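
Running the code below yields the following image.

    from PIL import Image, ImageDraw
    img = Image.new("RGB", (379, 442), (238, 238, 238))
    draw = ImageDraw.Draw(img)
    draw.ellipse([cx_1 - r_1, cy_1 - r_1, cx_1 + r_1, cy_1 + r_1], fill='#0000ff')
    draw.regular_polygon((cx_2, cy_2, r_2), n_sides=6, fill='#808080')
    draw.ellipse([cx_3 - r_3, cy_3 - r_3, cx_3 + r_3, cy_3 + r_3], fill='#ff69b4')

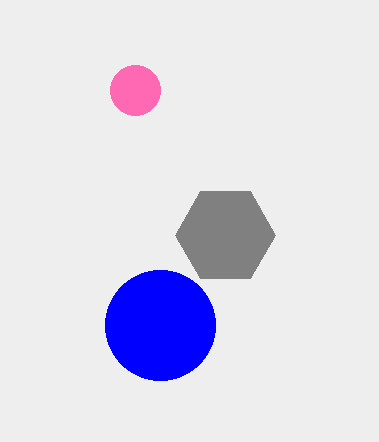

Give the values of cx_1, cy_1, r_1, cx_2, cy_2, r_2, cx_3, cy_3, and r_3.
cx_1 = 160; cy_1 = 325; r_1 = 55; cx_2 = 225; cy_2 = 235; r_2 = 50; cx_3 = 135; cy_3 = 90; r_3 = 25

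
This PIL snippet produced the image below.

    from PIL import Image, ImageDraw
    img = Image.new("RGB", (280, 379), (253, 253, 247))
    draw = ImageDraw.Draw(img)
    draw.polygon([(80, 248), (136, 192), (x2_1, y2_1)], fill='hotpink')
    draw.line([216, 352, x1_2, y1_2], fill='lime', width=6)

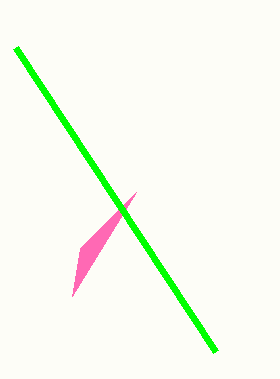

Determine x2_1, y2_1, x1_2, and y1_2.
x2_1 = 72, y2_1 = 296, x1_2 = 16, y1_2 = 48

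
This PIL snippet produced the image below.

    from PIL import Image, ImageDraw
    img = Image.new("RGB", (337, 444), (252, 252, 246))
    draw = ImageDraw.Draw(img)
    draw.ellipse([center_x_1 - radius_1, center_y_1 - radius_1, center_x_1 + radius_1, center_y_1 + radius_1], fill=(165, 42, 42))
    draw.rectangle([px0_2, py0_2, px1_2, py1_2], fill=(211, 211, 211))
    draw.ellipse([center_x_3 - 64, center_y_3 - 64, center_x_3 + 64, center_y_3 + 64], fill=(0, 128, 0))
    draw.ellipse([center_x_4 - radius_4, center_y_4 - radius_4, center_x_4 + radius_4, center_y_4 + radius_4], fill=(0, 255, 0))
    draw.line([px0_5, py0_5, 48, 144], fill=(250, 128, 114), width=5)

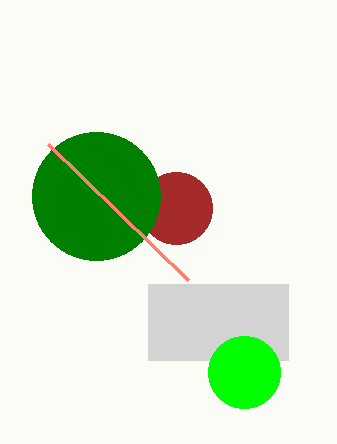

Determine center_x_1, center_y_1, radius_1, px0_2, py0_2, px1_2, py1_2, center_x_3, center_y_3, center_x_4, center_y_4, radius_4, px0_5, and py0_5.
center_x_1 = 176, center_y_1 = 208, radius_1 = 36, px0_2 = 148, py0_2 = 284, px1_2 = 288, py1_2 = 360, center_x_3 = 96, center_y_3 = 196, center_x_4 = 244, center_y_4 = 372, radius_4 = 36, px0_5 = 188, py0_5 = 280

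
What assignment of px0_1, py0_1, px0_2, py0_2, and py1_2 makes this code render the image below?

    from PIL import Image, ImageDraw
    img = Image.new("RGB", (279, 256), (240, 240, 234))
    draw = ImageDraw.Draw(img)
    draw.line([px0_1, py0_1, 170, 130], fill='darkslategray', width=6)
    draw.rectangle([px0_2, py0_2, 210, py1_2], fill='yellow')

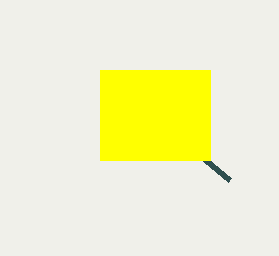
px0_1 = 230, py0_1 = 180, px0_2 = 100, py0_2 = 70, py1_2 = 160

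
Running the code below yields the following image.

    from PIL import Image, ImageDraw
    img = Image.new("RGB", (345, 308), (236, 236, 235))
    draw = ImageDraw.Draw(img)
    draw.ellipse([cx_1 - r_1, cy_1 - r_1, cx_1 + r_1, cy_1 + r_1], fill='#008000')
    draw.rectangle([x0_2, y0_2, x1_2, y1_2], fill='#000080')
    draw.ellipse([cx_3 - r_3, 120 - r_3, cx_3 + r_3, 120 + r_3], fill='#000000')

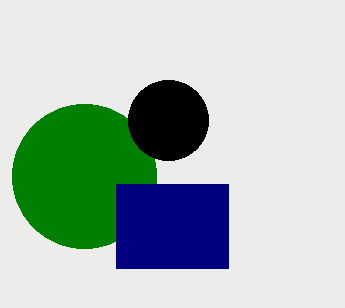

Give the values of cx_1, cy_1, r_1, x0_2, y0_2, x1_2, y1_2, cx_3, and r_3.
cx_1 = 84
cy_1 = 176
r_1 = 72
x0_2 = 116
y0_2 = 184
x1_2 = 228
y1_2 = 268
cx_3 = 168
r_3 = 40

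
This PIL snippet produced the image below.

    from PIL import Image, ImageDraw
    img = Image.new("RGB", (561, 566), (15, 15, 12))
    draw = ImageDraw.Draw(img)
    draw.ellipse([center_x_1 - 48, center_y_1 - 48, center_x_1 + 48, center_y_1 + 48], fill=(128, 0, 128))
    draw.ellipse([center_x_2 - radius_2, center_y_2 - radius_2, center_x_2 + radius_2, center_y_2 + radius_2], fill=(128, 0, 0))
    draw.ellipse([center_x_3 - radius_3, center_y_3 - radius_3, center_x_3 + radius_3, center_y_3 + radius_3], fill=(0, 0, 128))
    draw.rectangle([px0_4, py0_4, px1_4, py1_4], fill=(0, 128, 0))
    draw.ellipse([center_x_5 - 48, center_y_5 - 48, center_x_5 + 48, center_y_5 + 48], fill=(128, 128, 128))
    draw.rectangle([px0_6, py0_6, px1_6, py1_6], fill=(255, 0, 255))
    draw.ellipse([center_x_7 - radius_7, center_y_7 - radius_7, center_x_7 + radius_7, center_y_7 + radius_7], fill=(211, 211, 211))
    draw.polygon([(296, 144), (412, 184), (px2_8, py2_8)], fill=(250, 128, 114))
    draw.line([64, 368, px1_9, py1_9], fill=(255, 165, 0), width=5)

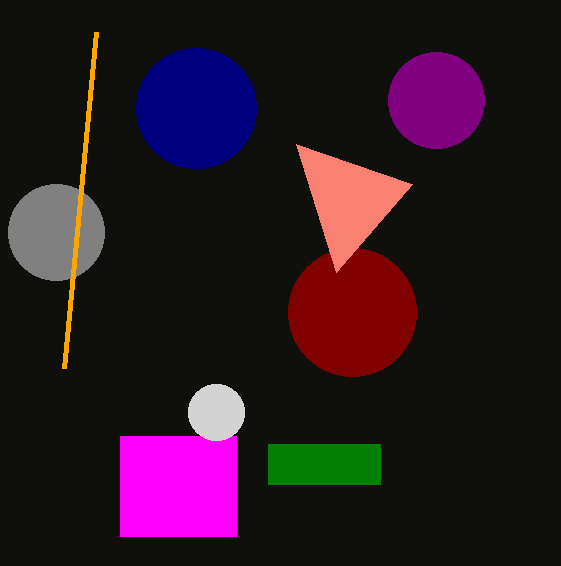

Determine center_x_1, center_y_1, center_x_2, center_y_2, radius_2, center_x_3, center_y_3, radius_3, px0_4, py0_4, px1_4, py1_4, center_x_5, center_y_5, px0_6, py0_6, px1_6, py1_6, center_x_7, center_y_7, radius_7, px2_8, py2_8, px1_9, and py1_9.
center_x_1 = 436; center_y_1 = 100; center_x_2 = 352; center_y_2 = 312; radius_2 = 64; center_x_3 = 196; center_y_3 = 108; radius_3 = 60; px0_4 = 268; py0_4 = 444; px1_4 = 380; py1_4 = 484; center_x_5 = 56; center_y_5 = 232; px0_6 = 120; py0_6 = 436; px1_6 = 236; py1_6 = 536; center_x_7 = 216; center_y_7 = 412; radius_7 = 28; px2_8 = 336; py2_8 = 272; px1_9 = 96; py1_9 = 32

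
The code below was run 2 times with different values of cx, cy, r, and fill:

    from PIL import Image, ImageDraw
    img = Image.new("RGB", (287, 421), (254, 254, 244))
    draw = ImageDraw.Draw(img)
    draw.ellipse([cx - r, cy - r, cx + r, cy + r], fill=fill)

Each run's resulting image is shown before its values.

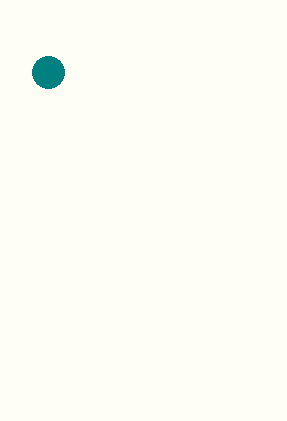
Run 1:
cx = 48, cy = 72, r = 16, fill = 'teal'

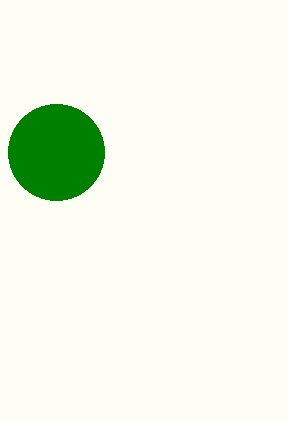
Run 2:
cx = 56, cy = 152, r = 48, fill = 'green'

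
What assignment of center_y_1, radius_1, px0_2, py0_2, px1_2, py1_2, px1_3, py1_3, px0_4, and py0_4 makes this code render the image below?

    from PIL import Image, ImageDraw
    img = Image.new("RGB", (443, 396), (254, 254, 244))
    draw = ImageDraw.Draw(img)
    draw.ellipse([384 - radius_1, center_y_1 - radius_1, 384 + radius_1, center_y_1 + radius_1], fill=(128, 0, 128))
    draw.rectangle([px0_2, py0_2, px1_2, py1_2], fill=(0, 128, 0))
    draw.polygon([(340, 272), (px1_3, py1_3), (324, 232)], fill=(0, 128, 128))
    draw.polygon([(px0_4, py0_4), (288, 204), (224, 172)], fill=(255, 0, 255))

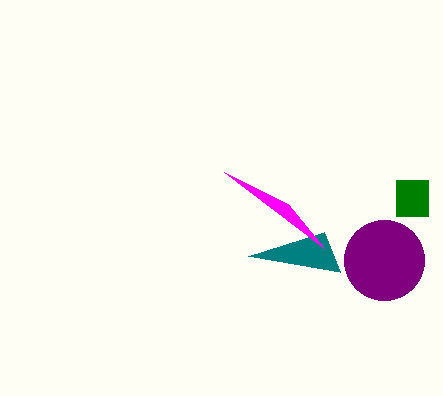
center_y_1 = 260, radius_1 = 40, px0_2 = 396, py0_2 = 180, px1_2 = 428, py1_2 = 216, px1_3 = 248, py1_3 = 256, px0_4 = 324, py0_4 = 248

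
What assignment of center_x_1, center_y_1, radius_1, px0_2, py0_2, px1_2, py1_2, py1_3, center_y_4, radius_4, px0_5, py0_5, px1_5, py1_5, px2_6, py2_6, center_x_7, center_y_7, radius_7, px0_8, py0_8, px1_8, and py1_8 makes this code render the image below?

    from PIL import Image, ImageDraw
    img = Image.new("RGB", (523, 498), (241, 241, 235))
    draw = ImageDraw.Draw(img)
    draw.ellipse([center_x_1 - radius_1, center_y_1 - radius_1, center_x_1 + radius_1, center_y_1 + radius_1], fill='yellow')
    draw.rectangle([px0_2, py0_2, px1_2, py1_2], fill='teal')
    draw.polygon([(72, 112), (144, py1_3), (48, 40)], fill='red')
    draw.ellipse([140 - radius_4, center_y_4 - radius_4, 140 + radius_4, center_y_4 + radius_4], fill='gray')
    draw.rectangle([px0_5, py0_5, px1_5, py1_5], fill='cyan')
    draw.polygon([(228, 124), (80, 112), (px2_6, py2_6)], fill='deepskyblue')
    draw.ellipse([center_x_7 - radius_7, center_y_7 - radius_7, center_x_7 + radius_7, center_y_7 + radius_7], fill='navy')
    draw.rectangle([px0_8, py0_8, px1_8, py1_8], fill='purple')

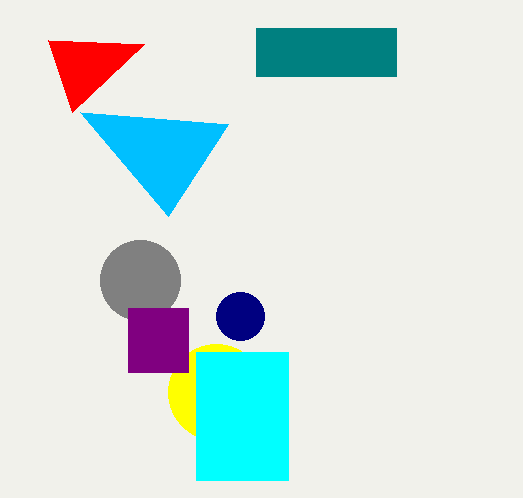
center_x_1 = 216; center_y_1 = 392; radius_1 = 48; px0_2 = 256; py0_2 = 28; px1_2 = 396; py1_2 = 76; py1_3 = 44; center_y_4 = 280; radius_4 = 40; px0_5 = 196; py0_5 = 352; px1_5 = 288; py1_5 = 480; px2_6 = 168; py2_6 = 216; center_x_7 = 240; center_y_7 = 316; radius_7 = 24; px0_8 = 128; py0_8 = 308; px1_8 = 188; py1_8 = 372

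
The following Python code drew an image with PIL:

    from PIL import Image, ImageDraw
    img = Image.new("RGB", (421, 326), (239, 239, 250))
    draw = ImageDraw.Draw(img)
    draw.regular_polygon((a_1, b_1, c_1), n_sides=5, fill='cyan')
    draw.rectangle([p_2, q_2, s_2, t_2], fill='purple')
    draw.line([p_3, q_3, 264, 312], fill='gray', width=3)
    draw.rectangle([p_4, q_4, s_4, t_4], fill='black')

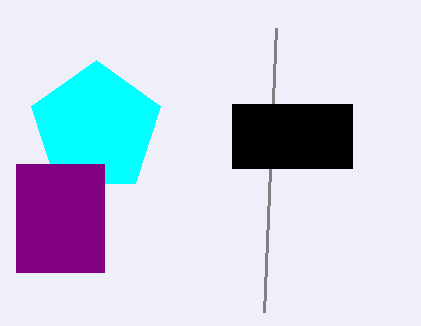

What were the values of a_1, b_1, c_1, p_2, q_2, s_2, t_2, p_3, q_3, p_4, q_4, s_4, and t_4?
a_1 = 96, b_1 = 128, c_1 = 68, p_2 = 16, q_2 = 164, s_2 = 104, t_2 = 272, p_3 = 276, q_3 = 28, p_4 = 232, q_4 = 104, s_4 = 352, t_4 = 168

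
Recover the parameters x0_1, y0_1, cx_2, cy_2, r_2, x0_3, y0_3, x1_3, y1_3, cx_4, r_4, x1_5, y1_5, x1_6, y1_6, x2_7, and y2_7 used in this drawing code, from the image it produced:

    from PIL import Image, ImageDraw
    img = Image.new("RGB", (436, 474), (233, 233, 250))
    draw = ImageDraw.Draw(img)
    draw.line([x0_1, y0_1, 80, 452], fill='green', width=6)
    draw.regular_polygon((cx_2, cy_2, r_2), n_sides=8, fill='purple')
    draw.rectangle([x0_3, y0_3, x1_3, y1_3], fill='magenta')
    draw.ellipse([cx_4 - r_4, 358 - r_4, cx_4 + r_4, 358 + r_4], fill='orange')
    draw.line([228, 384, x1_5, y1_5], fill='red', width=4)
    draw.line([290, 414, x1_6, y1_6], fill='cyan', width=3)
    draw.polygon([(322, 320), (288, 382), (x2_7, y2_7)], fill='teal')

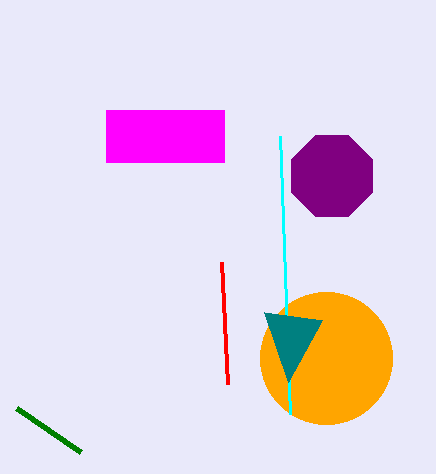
x0_1 = 16, y0_1 = 408, cx_2 = 332, cy_2 = 176, r_2 = 44, x0_3 = 106, y0_3 = 110, x1_3 = 224, y1_3 = 162, cx_4 = 326, r_4 = 66, x1_5 = 222, y1_5 = 262, x1_6 = 280, y1_6 = 136, x2_7 = 264, y2_7 = 312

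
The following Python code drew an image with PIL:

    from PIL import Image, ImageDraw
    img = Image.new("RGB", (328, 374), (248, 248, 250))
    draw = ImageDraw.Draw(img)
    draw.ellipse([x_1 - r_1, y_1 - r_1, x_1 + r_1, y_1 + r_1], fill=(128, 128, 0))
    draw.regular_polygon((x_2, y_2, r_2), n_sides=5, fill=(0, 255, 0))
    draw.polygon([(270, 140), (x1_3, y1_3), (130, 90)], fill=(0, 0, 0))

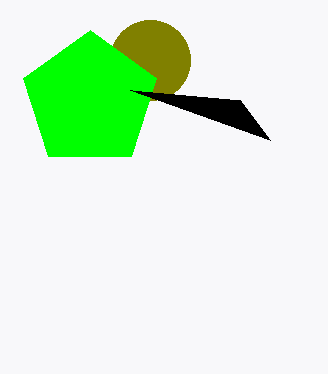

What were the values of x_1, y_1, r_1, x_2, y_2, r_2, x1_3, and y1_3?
x_1 = 150
y_1 = 60
r_1 = 40
x_2 = 90
y_2 = 100
r_2 = 70
x1_3 = 240
y1_3 = 100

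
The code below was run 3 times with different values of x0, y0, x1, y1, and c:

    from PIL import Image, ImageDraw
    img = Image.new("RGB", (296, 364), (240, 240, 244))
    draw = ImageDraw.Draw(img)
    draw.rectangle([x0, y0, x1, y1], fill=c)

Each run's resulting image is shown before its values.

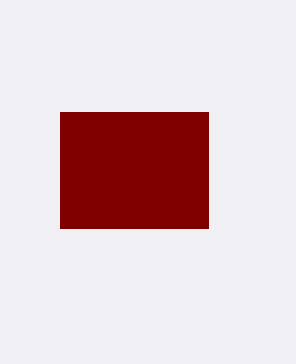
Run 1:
x0 = 60
y0 = 112
x1 = 208
y1 = 228
c = 'maroon'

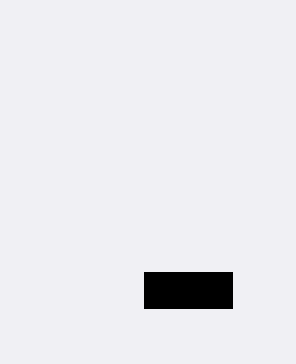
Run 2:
x0 = 144, y0 = 272, x1 = 232, y1 = 308, c = 'black'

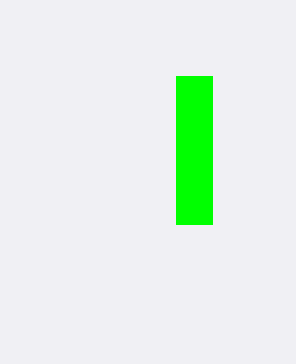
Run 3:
x0 = 176; y0 = 76; x1 = 212; y1 = 224; c = 'lime'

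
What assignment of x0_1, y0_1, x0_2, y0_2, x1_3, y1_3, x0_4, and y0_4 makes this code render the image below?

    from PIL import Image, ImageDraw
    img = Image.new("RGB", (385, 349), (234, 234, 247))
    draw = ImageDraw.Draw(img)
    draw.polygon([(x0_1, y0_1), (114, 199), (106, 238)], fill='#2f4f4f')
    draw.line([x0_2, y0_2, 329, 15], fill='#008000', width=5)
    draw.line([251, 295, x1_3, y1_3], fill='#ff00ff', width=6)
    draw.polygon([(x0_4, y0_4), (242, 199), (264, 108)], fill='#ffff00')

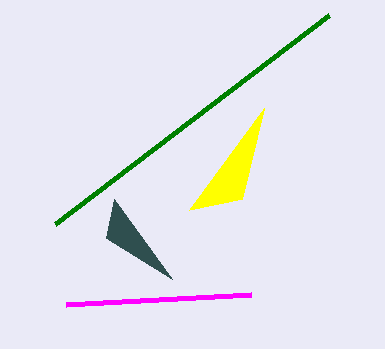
x0_1 = 172; y0_1 = 279; x0_2 = 55; y0_2 = 224; x1_3 = 66; y1_3 = 305; x0_4 = 189; y0_4 = 210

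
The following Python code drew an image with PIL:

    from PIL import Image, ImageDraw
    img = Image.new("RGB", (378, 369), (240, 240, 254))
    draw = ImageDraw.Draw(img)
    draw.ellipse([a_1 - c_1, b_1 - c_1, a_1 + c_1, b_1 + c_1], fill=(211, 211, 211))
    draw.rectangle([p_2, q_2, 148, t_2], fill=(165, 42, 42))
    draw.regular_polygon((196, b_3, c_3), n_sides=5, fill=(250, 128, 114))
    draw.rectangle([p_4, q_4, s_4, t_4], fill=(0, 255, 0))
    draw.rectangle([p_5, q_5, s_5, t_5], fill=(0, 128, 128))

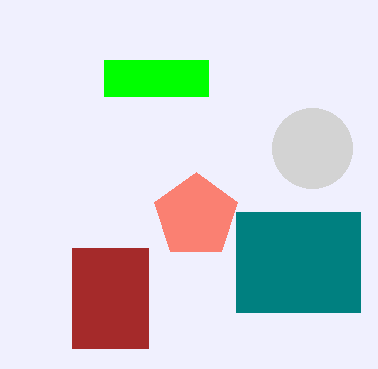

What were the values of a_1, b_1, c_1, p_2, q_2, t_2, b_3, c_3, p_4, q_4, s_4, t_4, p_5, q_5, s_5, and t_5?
a_1 = 312
b_1 = 148
c_1 = 40
p_2 = 72
q_2 = 248
t_2 = 348
b_3 = 216
c_3 = 44
p_4 = 104
q_4 = 60
s_4 = 208
t_4 = 96
p_5 = 236
q_5 = 212
s_5 = 360
t_5 = 312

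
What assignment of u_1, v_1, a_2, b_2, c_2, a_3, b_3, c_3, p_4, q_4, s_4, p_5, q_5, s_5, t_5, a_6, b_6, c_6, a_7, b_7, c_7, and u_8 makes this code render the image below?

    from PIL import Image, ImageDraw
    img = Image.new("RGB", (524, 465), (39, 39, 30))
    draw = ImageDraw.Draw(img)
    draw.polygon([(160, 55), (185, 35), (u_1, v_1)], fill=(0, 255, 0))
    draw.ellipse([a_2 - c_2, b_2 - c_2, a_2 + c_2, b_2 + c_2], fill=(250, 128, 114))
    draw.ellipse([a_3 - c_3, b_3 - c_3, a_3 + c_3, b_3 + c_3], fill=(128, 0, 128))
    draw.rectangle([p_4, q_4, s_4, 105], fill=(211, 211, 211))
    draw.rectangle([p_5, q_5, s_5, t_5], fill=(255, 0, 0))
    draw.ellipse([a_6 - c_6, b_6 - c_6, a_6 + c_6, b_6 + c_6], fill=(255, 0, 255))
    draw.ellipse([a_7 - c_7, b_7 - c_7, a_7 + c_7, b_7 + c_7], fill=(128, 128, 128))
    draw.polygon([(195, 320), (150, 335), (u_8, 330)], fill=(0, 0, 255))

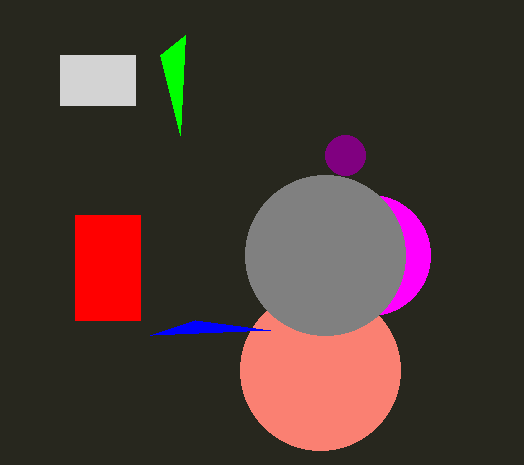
u_1 = 180, v_1 = 135, a_2 = 320, b_2 = 370, c_2 = 80, a_3 = 345, b_3 = 155, c_3 = 20, p_4 = 60, q_4 = 55, s_4 = 135, p_5 = 75, q_5 = 215, s_5 = 140, t_5 = 320, a_6 = 370, b_6 = 255, c_6 = 60, a_7 = 325, b_7 = 255, c_7 = 80, u_8 = 270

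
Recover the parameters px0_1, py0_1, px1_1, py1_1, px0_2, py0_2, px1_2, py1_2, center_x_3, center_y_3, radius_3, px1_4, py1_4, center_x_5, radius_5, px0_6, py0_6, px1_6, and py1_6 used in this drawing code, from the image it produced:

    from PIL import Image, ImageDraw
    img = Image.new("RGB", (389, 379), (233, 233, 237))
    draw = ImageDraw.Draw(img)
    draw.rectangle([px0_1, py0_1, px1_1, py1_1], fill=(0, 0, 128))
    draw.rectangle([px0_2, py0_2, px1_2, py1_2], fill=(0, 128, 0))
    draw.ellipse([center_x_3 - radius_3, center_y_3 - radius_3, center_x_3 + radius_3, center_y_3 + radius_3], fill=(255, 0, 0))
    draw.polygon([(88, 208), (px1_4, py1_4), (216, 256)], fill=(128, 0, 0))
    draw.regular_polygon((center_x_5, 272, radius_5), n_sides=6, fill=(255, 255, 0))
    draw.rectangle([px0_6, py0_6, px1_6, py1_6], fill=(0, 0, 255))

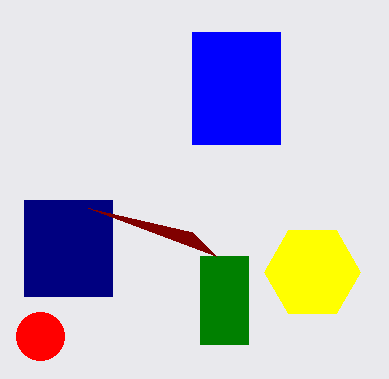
px0_1 = 24, py0_1 = 200, px1_1 = 112, py1_1 = 296, px0_2 = 200, py0_2 = 256, px1_2 = 248, py1_2 = 344, center_x_3 = 40, center_y_3 = 336, radius_3 = 24, px1_4 = 192, py1_4 = 232, center_x_5 = 312, radius_5 = 48, px0_6 = 192, py0_6 = 32, px1_6 = 280, py1_6 = 144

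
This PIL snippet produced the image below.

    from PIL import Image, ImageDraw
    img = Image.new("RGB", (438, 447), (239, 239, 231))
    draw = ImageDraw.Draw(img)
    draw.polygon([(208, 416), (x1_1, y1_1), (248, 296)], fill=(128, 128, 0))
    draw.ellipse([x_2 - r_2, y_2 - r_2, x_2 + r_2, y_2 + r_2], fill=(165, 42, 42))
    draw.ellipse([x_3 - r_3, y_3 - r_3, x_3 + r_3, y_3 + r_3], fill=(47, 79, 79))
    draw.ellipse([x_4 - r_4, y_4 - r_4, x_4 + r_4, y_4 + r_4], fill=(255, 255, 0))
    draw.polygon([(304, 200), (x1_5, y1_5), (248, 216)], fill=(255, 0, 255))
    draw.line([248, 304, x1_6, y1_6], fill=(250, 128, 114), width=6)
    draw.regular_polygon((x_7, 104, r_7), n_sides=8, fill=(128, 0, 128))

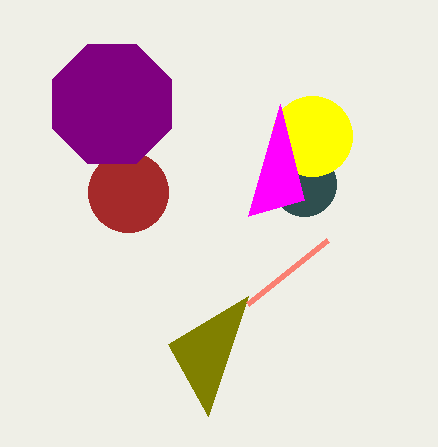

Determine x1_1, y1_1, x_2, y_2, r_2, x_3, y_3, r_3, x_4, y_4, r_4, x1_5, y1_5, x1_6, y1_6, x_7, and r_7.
x1_1 = 168, y1_1 = 344, x_2 = 128, y_2 = 192, r_2 = 40, x_3 = 304, y_3 = 184, r_3 = 32, x_4 = 312, y_4 = 136, r_4 = 40, x1_5 = 280, y1_5 = 104, x1_6 = 328, y1_6 = 240, x_7 = 112, r_7 = 64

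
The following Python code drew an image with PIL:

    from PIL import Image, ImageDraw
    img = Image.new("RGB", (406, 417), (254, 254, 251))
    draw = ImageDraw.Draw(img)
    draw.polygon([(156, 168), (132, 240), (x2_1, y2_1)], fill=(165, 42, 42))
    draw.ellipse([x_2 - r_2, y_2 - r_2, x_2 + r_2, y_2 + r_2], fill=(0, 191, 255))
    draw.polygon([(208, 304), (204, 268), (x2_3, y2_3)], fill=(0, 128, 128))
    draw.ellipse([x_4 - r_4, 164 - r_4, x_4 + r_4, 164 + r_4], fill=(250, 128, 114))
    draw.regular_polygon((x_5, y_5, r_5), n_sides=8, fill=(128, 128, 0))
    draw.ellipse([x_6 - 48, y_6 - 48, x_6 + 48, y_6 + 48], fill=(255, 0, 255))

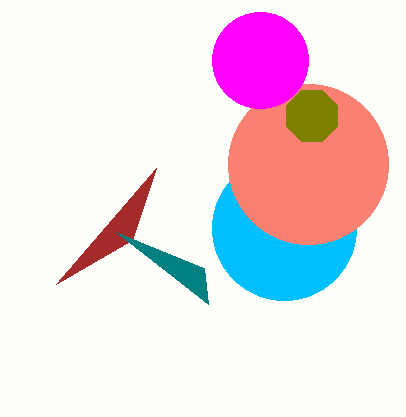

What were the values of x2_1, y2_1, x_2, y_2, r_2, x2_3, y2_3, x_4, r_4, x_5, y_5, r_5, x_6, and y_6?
x2_1 = 56
y2_1 = 284
x_2 = 284
y_2 = 228
r_2 = 72
x2_3 = 116
y2_3 = 232
x_4 = 308
r_4 = 80
x_5 = 312
y_5 = 116
r_5 = 28
x_6 = 260
y_6 = 60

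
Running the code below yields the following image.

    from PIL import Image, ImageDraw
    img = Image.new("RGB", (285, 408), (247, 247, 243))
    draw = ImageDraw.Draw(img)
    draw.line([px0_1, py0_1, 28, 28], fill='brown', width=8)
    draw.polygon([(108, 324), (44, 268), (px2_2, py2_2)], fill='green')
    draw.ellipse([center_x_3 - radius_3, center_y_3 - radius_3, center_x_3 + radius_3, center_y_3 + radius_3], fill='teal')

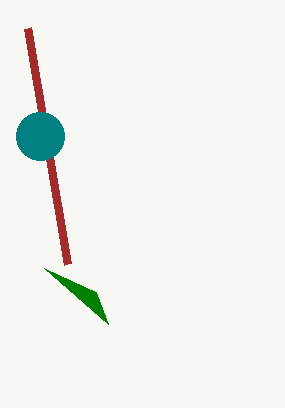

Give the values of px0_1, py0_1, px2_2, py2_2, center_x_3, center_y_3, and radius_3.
px0_1 = 68
py0_1 = 264
px2_2 = 96
py2_2 = 292
center_x_3 = 40
center_y_3 = 136
radius_3 = 24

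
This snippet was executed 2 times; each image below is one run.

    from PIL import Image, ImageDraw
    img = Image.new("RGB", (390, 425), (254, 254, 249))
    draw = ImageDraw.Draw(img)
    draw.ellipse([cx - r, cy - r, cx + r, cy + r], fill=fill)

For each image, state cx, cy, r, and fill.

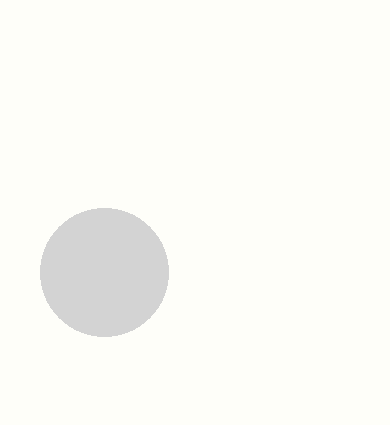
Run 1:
cx = 104, cy = 272, r = 64, fill = 'lightgray'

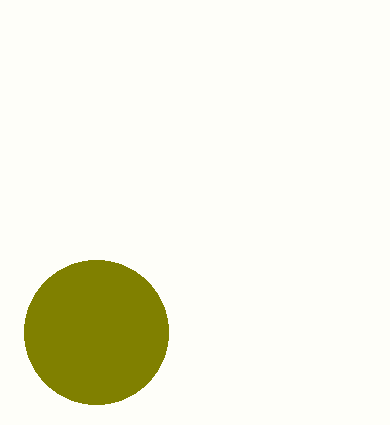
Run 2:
cx = 96
cy = 332
r = 72
fill = 'olive'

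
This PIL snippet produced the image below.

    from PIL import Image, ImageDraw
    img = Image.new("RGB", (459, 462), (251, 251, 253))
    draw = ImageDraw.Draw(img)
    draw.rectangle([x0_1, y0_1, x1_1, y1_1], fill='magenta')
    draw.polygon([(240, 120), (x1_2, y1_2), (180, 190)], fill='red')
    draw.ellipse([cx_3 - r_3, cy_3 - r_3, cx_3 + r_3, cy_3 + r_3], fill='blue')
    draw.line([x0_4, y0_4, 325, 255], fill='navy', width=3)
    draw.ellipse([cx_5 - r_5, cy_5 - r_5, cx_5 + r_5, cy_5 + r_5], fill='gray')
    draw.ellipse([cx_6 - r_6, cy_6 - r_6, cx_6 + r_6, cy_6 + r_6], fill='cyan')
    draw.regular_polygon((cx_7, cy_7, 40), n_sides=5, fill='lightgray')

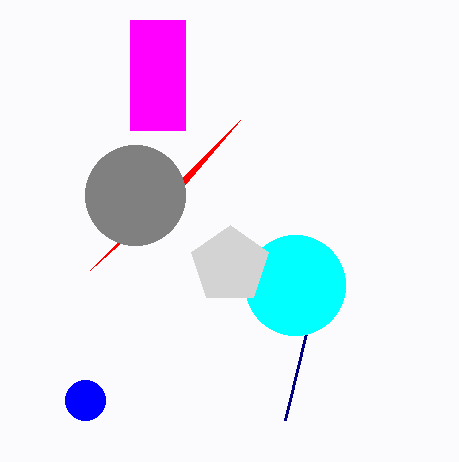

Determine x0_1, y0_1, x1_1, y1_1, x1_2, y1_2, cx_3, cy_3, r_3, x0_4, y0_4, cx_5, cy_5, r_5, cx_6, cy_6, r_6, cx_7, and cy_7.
x0_1 = 130, y0_1 = 20, x1_1 = 185, y1_1 = 130, x1_2 = 90, y1_2 = 270, cx_3 = 85, cy_3 = 400, r_3 = 20, x0_4 = 285, y0_4 = 420, cx_5 = 135, cy_5 = 195, r_5 = 50, cx_6 = 295, cy_6 = 285, r_6 = 50, cx_7 = 230, cy_7 = 265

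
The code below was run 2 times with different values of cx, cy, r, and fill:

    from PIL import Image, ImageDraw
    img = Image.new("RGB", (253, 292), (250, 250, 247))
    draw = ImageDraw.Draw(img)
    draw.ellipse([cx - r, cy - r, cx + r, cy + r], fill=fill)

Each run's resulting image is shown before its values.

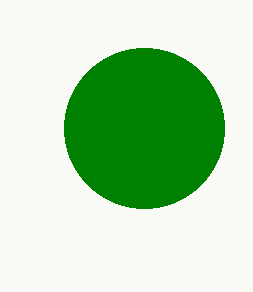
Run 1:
cx = 144; cy = 128; r = 80; fill = 'green'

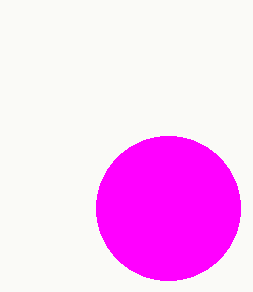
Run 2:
cx = 168, cy = 208, r = 72, fill = 'magenta'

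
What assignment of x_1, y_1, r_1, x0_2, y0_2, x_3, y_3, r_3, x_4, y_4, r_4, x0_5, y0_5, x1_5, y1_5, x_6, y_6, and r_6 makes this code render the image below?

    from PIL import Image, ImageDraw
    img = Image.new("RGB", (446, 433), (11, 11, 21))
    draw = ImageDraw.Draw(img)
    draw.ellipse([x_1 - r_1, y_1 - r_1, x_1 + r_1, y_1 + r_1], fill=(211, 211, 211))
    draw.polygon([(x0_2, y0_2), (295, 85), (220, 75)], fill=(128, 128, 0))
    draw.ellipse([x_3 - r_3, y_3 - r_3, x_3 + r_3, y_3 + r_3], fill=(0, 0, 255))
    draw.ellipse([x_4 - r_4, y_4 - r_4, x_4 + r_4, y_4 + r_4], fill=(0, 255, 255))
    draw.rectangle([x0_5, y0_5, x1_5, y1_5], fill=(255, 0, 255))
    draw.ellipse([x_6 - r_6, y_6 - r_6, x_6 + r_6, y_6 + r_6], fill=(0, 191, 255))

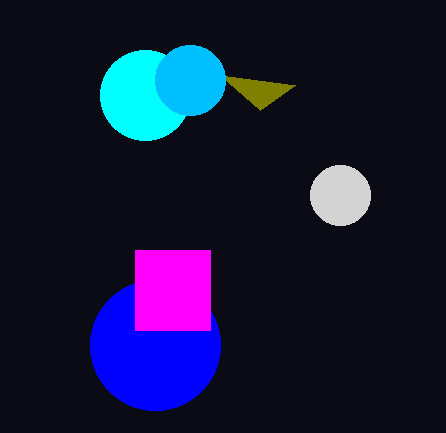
x_1 = 340, y_1 = 195, r_1 = 30, x0_2 = 260, y0_2 = 110, x_3 = 155, y_3 = 345, r_3 = 65, x_4 = 145, y_4 = 95, r_4 = 45, x0_5 = 135, y0_5 = 250, x1_5 = 210, y1_5 = 330, x_6 = 190, y_6 = 80, r_6 = 35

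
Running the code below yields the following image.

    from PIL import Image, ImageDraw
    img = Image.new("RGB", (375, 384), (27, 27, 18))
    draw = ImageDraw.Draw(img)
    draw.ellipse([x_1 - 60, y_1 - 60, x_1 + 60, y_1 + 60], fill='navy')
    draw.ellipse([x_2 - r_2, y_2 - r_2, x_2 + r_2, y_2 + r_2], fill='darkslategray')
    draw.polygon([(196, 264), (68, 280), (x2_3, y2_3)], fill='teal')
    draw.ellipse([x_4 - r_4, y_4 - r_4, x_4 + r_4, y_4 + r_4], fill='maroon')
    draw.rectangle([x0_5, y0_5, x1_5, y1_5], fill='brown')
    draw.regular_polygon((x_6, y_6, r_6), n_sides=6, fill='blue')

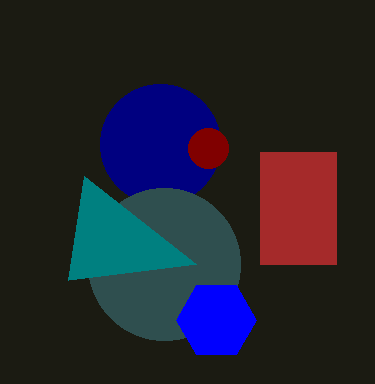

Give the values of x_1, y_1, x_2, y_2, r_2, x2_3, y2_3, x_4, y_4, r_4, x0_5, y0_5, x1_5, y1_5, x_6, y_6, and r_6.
x_1 = 160, y_1 = 144, x_2 = 164, y_2 = 264, r_2 = 76, x2_3 = 84, y2_3 = 176, x_4 = 208, y_4 = 148, r_4 = 20, x0_5 = 260, y0_5 = 152, x1_5 = 336, y1_5 = 264, x_6 = 216, y_6 = 320, r_6 = 40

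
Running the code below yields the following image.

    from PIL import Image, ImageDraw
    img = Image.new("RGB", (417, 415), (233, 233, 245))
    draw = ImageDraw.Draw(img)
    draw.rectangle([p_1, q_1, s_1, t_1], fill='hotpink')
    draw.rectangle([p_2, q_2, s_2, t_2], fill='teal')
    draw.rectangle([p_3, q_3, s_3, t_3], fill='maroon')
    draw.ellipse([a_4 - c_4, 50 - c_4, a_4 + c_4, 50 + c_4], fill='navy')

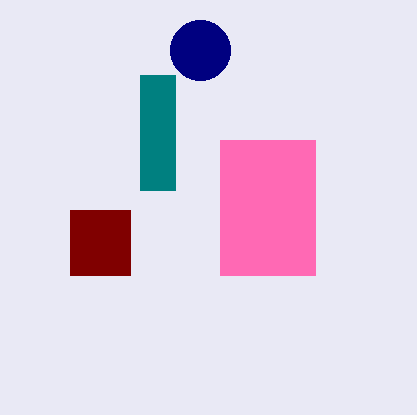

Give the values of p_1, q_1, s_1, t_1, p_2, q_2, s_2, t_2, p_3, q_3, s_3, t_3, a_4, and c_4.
p_1 = 220
q_1 = 140
s_1 = 315
t_1 = 275
p_2 = 140
q_2 = 75
s_2 = 175
t_2 = 190
p_3 = 70
q_3 = 210
s_3 = 130
t_3 = 275
a_4 = 200
c_4 = 30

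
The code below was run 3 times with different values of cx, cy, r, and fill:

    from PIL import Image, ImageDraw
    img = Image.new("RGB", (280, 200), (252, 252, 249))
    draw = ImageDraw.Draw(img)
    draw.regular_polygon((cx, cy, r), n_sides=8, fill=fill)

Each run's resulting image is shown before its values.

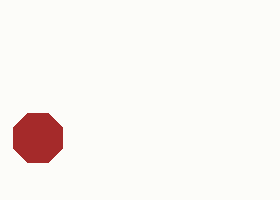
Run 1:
cx = 38, cy = 138, r = 27, fill = 'brown'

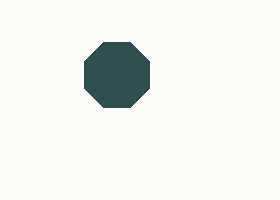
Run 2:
cx = 117, cy = 75, r = 35, fill = 'darkslategray'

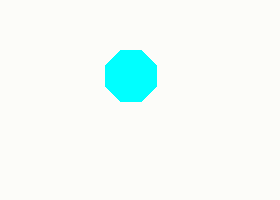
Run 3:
cx = 131
cy = 76
r = 28
fill = 'cyan'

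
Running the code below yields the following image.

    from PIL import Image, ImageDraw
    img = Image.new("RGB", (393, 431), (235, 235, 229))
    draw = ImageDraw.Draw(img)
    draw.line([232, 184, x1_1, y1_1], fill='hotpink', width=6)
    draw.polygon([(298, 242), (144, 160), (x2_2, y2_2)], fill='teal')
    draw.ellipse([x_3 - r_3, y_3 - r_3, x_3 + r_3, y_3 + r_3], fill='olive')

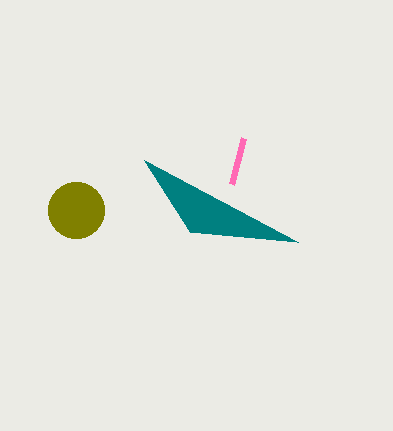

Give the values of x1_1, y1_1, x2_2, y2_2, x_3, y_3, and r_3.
x1_1 = 244; y1_1 = 138; x2_2 = 190; y2_2 = 232; x_3 = 76; y_3 = 210; r_3 = 28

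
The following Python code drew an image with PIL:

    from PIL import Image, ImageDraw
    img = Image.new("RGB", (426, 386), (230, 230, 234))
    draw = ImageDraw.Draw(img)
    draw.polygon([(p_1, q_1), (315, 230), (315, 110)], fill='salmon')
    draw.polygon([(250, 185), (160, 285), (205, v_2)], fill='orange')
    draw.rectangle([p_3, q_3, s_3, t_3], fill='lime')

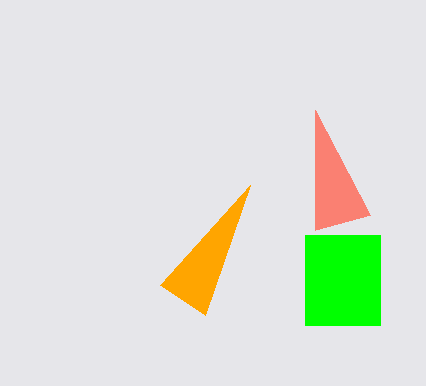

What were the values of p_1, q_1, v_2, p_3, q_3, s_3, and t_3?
p_1 = 370
q_1 = 215
v_2 = 315
p_3 = 305
q_3 = 235
s_3 = 380
t_3 = 325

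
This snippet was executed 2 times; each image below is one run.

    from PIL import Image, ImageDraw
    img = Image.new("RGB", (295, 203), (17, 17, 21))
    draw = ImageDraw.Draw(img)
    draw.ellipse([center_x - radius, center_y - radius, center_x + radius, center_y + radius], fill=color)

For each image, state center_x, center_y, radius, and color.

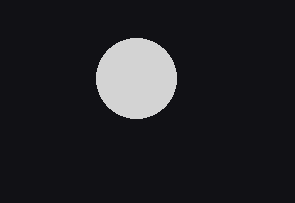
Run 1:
center_x = 136; center_y = 78; radius = 40; color = 'lightgray'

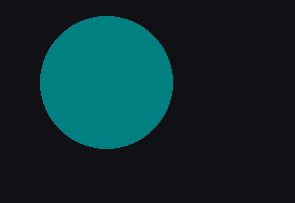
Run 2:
center_x = 106, center_y = 82, radius = 66, color = 'teal'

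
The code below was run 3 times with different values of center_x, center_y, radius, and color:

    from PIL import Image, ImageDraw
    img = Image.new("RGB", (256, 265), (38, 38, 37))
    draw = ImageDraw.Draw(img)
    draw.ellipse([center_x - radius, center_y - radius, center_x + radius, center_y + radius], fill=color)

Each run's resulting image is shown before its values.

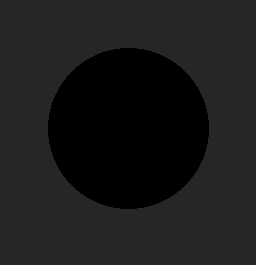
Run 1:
center_x = 128
center_y = 128
radius = 80
color = 'black'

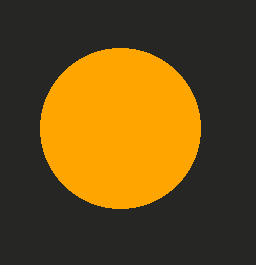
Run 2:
center_x = 120
center_y = 128
radius = 80
color = 'orange'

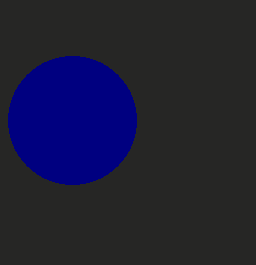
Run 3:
center_x = 72, center_y = 120, radius = 64, color = 'navy'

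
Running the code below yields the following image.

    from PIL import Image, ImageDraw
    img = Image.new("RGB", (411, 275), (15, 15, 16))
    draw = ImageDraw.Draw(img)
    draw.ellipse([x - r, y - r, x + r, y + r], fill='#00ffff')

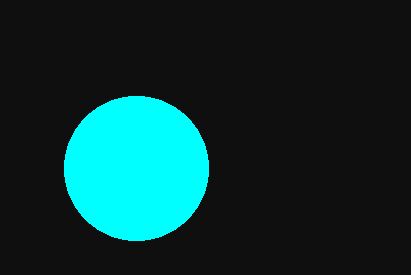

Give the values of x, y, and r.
x = 136
y = 168
r = 72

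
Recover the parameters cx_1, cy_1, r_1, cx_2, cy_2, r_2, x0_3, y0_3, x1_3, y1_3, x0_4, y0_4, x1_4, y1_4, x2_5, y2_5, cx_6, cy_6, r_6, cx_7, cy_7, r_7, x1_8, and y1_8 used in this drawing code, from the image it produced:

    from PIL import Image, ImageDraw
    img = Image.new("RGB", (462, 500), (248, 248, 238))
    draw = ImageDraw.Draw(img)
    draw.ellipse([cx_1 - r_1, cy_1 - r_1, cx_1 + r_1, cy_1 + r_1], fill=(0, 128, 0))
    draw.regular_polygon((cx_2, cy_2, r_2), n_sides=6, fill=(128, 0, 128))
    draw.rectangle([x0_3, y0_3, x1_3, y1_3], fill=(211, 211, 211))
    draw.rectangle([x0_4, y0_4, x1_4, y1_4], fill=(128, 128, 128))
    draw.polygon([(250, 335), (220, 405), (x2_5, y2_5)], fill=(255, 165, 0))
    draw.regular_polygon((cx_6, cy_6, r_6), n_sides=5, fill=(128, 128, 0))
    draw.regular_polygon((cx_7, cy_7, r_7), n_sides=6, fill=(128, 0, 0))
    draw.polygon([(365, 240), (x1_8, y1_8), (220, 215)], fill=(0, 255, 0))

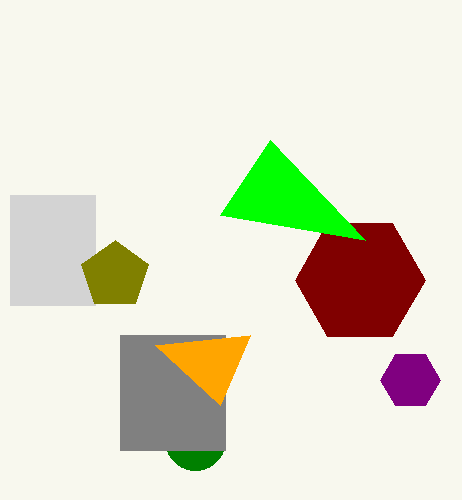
cx_1 = 195, cy_1 = 440, r_1 = 30, cx_2 = 410, cy_2 = 380, r_2 = 30, x0_3 = 10, y0_3 = 195, x1_3 = 95, y1_3 = 305, x0_4 = 120, y0_4 = 335, x1_4 = 225, y1_4 = 450, x2_5 = 155, y2_5 = 345, cx_6 = 115, cy_6 = 275, r_6 = 35, cx_7 = 360, cy_7 = 280, r_7 = 65, x1_8 = 270, y1_8 = 140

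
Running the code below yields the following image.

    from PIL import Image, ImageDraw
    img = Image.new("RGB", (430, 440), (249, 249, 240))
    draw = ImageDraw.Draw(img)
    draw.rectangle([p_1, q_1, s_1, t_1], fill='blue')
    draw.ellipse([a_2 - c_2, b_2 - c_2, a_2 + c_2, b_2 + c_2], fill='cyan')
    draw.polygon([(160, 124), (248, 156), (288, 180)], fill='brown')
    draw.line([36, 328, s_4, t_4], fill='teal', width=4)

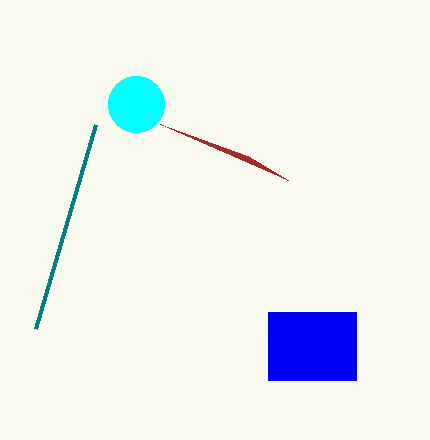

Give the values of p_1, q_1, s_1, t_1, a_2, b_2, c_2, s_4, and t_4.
p_1 = 268, q_1 = 312, s_1 = 356, t_1 = 380, a_2 = 136, b_2 = 104, c_2 = 28, s_4 = 96, t_4 = 124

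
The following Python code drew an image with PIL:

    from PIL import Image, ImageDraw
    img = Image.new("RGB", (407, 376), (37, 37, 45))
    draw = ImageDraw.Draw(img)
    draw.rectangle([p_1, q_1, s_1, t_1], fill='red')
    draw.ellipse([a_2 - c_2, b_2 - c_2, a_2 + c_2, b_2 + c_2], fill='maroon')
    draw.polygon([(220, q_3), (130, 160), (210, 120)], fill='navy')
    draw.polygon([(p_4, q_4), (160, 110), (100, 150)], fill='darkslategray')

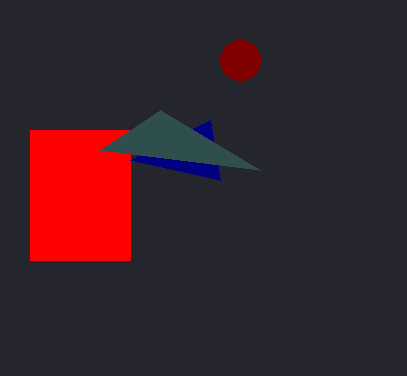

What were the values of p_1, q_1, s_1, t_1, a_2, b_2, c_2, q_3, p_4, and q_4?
p_1 = 30
q_1 = 130
s_1 = 130
t_1 = 260
a_2 = 240
b_2 = 60
c_2 = 20
q_3 = 180
p_4 = 260
q_4 = 170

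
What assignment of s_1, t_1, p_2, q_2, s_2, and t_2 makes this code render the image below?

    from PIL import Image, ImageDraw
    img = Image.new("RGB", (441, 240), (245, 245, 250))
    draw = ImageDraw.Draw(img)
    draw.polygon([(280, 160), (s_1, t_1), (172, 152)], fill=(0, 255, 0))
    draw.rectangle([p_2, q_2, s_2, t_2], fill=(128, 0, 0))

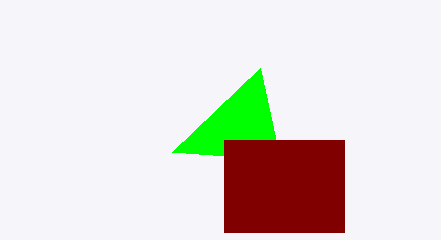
s_1 = 260
t_1 = 68
p_2 = 224
q_2 = 140
s_2 = 344
t_2 = 232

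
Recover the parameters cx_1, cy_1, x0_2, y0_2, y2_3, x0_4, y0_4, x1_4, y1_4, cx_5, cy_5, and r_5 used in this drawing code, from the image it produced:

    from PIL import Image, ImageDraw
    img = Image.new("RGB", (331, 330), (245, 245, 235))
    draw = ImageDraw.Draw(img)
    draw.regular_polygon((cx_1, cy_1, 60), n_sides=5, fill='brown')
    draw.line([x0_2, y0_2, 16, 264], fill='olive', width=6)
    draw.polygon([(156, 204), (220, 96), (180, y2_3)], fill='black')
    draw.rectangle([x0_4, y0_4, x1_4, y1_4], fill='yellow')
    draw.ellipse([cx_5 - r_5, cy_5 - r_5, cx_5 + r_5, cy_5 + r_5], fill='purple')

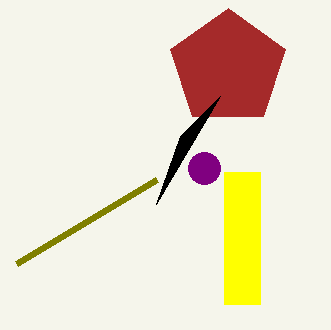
cx_1 = 228, cy_1 = 68, x0_2 = 156, y0_2 = 180, y2_3 = 136, x0_4 = 224, y0_4 = 172, x1_4 = 260, y1_4 = 304, cx_5 = 204, cy_5 = 168, r_5 = 16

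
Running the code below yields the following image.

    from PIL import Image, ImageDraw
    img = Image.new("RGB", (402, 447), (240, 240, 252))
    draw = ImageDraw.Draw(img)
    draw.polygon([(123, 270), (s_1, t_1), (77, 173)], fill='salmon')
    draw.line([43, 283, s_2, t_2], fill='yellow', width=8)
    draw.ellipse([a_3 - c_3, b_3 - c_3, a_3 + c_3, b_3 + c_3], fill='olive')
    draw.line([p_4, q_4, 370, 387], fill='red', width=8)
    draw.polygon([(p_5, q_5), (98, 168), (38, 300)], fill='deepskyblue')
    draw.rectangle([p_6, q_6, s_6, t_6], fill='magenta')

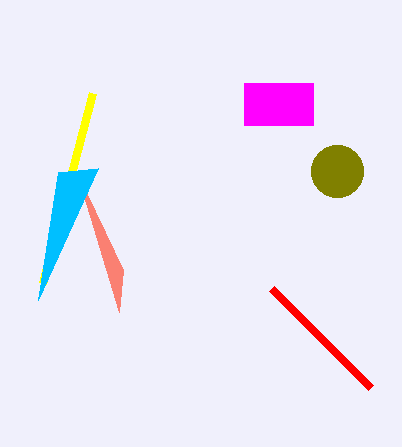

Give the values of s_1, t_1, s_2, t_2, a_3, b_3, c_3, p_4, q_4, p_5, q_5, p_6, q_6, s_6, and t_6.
s_1 = 119, t_1 = 312, s_2 = 93, t_2 = 93, a_3 = 337, b_3 = 171, c_3 = 26, p_4 = 271, q_4 = 288, p_5 = 58, q_5 = 172, p_6 = 244, q_6 = 83, s_6 = 313, t_6 = 125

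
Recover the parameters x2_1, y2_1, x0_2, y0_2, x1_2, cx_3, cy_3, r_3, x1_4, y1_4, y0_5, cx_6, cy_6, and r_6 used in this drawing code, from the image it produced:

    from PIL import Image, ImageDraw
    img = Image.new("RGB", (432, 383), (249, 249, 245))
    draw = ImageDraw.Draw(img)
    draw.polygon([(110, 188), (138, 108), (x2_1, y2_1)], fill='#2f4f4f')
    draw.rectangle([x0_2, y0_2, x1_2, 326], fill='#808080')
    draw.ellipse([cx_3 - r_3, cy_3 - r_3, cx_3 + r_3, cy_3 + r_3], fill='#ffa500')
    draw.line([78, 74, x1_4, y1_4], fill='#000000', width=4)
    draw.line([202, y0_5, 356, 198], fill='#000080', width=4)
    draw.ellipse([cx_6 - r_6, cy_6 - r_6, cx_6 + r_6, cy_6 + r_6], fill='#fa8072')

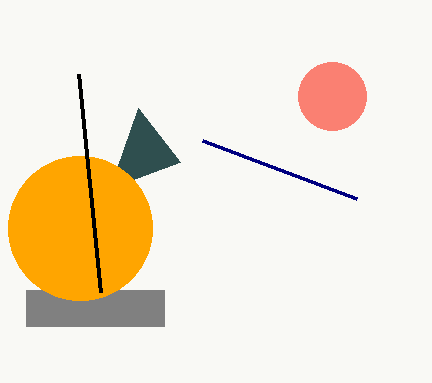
x2_1 = 180
y2_1 = 162
x0_2 = 26
y0_2 = 290
x1_2 = 164
cx_3 = 80
cy_3 = 228
r_3 = 72
x1_4 = 100
y1_4 = 292
y0_5 = 140
cx_6 = 332
cy_6 = 96
r_6 = 34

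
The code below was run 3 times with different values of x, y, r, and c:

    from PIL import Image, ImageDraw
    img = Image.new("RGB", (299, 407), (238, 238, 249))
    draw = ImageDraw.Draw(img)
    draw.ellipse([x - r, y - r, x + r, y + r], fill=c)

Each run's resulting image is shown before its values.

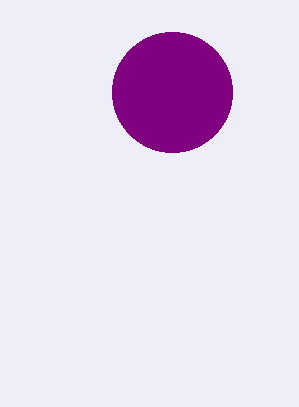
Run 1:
x = 172
y = 92
r = 60
c = 'purple'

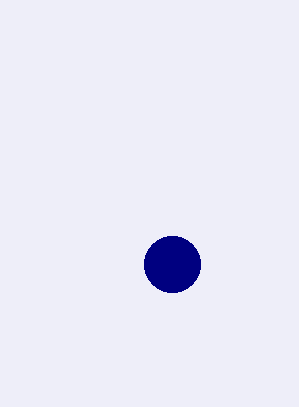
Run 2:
x = 172; y = 264; r = 28; c = 'navy'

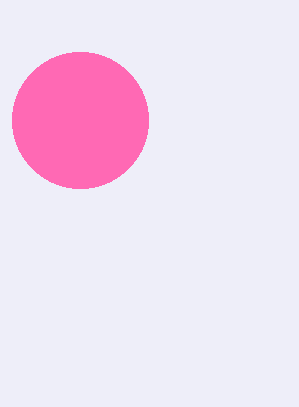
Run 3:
x = 80
y = 120
r = 68
c = 'hotpink'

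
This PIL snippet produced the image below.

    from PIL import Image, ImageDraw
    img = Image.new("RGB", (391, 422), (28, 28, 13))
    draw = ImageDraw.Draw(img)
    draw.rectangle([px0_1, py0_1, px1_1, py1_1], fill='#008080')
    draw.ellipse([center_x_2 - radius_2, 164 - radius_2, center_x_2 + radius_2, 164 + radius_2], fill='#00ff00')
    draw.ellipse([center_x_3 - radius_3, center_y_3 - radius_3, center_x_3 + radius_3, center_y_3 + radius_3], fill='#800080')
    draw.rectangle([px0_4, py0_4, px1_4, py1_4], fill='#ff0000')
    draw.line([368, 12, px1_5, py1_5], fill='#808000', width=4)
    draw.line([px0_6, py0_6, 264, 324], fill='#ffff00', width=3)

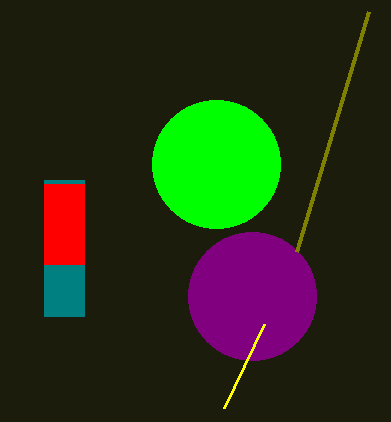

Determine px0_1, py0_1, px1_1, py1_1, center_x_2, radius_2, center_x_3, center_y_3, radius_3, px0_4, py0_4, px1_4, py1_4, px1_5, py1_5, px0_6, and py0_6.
px0_1 = 44
py0_1 = 180
px1_1 = 84
py1_1 = 316
center_x_2 = 216
radius_2 = 64
center_x_3 = 252
center_y_3 = 296
radius_3 = 64
px0_4 = 44
py0_4 = 184
px1_4 = 84
py1_4 = 264
px1_5 = 296
py1_5 = 252
px0_6 = 224
py0_6 = 408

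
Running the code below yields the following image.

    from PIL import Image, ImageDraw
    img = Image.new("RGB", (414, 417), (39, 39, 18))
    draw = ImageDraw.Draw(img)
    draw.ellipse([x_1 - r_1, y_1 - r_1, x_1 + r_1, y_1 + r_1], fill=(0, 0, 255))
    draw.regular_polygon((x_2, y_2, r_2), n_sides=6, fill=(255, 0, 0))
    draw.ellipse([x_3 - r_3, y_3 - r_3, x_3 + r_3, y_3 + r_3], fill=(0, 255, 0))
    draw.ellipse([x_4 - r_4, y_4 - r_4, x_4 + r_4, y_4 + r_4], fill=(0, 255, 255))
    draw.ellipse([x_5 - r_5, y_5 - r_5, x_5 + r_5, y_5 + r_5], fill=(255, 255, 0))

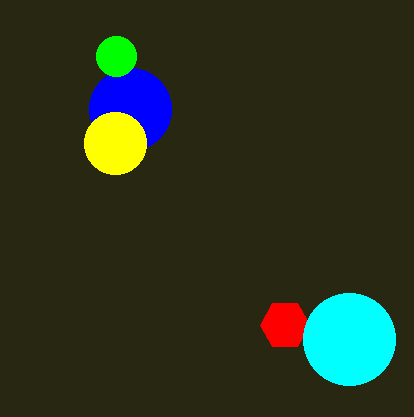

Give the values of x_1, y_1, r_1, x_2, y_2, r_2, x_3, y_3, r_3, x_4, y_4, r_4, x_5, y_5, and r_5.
x_1 = 130
y_1 = 109
r_1 = 41
x_2 = 285
y_2 = 325
r_2 = 25
x_3 = 116
y_3 = 56
r_3 = 20
x_4 = 349
y_4 = 339
r_4 = 46
x_5 = 115
y_5 = 143
r_5 = 31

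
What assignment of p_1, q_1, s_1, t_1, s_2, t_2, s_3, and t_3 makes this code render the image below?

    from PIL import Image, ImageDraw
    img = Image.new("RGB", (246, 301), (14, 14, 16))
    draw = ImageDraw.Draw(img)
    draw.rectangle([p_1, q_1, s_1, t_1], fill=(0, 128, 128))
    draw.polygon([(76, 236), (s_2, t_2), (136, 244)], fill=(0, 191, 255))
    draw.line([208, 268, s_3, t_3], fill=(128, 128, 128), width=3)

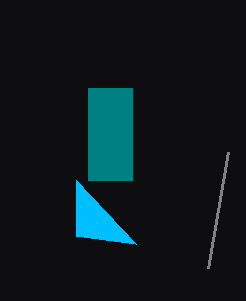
p_1 = 88; q_1 = 88; s_1 = 132; t_1 = 180; s_2 = 76; t_2 = 180; s_3 = 228; t_3 = 152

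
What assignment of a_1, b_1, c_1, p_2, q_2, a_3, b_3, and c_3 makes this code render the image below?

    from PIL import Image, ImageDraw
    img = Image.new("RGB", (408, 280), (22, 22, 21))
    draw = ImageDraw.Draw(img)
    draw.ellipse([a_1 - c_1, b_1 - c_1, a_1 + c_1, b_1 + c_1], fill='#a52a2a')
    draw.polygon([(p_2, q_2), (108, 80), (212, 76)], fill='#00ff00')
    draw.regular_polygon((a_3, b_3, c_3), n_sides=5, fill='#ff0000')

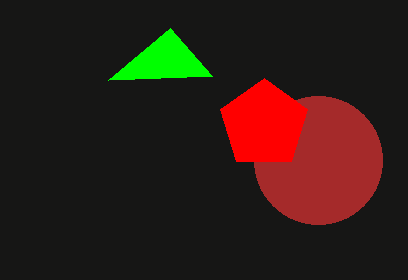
a_1 = 318; b_1 = 160; c_1 = 64; p_2 = 170; q_2 = 28; a_3 = 264; b_3 = 124; c_3 = 46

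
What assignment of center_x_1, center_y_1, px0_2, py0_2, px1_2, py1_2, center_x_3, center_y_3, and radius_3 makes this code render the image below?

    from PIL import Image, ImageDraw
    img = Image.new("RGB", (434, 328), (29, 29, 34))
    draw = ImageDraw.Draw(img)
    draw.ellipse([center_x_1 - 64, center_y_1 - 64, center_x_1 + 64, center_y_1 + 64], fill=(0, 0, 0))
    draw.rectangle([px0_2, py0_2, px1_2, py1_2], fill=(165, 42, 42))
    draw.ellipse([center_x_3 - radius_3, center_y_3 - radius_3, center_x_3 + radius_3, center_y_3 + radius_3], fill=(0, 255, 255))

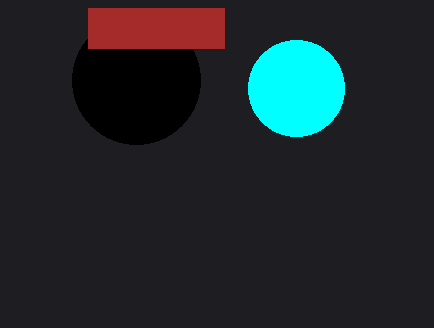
center_x_1 = 136
center_y_1 = 80
px0_2 = 88
py0_2 = 8
px1_2 = 224
py1_2 = 48
center_x_3 = 296
center_y_3 = 88
radius_3 = 48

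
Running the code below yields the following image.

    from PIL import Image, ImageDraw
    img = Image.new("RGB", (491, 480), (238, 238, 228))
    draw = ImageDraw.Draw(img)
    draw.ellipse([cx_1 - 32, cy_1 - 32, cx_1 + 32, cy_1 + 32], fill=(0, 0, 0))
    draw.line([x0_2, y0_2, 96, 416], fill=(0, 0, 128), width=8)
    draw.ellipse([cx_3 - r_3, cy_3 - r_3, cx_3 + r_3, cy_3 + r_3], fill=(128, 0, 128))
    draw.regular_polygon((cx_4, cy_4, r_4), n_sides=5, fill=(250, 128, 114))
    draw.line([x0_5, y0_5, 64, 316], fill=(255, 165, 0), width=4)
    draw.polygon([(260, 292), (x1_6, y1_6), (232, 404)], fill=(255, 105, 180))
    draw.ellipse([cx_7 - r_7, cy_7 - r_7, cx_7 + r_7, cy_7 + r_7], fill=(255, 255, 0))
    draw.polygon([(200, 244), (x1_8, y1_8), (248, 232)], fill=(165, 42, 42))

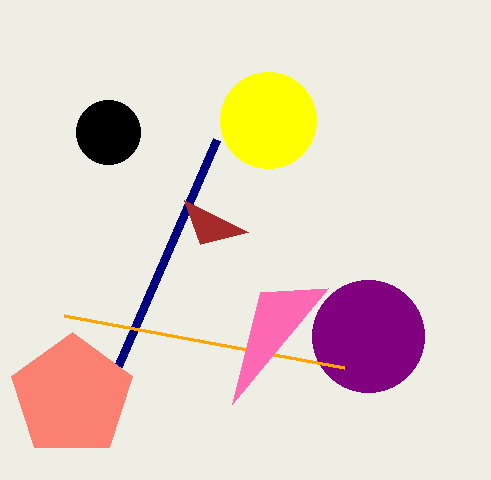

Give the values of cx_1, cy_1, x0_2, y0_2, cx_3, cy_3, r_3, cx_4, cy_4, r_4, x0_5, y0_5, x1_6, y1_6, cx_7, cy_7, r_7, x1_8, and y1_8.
cx_1 = 108
cy_1 = 132
x0_2 = 216
y0_2 = 140
cx_3 = 368
cy_3 = 336
r_3 = 56
cx_4 = 72
cy_4 = 396
r_4 = 64
x0_5 = 344
y0_5 = 368
x1_6 = 328
y1_6 = 288
cx_7 = 268
cy_7 = 120
r_7 = 48
x1_8 = 184
y1_8 = 200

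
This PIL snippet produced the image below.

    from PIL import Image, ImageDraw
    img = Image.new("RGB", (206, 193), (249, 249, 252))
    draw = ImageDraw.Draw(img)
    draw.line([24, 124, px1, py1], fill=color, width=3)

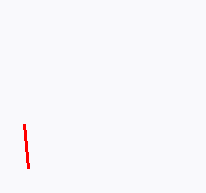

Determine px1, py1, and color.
px1 = 28; py1 = 168; color = 'red'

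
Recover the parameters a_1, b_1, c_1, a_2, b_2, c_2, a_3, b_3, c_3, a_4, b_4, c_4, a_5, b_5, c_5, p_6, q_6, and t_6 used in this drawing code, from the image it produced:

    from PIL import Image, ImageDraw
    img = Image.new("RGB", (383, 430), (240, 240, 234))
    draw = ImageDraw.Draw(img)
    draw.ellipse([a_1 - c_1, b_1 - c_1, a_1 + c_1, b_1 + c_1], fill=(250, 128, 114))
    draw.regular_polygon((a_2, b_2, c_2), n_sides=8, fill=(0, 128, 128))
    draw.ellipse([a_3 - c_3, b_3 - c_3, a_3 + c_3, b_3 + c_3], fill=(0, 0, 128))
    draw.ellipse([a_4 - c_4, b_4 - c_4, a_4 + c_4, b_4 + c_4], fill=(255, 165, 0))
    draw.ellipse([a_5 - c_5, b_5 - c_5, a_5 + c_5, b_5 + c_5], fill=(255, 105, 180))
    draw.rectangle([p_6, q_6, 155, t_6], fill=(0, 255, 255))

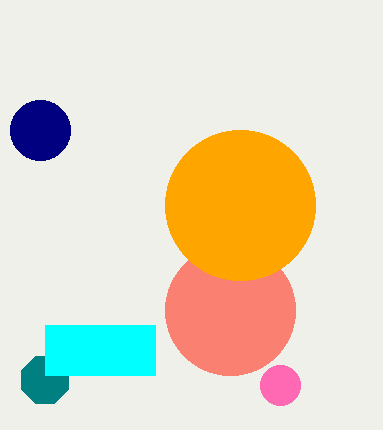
a_1 = 230; b_1 = 310; c_1 = 65; a_2 = 45; b_2 = 380; c_2 = 25; a_3 = 40; b_3 = 130; c_3 = 30; a_4 = 240; b_4 = 205; c_4 = 75; a_5 = 280; b_5 = 385; c_5 = 20; p_6 = 45; q_6 = 325; t_6 = 375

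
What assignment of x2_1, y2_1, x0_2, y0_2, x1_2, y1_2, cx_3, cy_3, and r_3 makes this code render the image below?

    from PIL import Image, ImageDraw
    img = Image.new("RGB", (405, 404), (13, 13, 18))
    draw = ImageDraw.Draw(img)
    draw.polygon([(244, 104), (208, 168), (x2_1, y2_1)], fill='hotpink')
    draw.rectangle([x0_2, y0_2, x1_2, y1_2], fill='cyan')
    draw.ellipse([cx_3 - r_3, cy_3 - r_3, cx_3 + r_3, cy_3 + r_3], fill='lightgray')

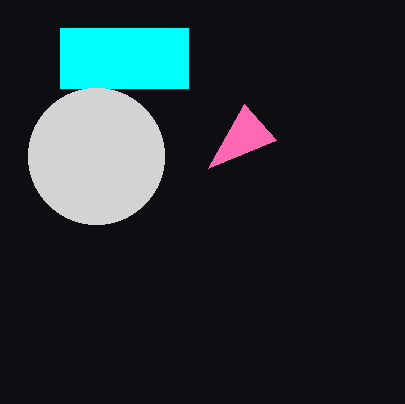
x2_1 = 276, y2_1 = 140, x0_2 = 60, y0_2 = 28, x1_2 = 188, y1_2 = 88, cx_3 = 96, cy_3 = 156, r_3 = 68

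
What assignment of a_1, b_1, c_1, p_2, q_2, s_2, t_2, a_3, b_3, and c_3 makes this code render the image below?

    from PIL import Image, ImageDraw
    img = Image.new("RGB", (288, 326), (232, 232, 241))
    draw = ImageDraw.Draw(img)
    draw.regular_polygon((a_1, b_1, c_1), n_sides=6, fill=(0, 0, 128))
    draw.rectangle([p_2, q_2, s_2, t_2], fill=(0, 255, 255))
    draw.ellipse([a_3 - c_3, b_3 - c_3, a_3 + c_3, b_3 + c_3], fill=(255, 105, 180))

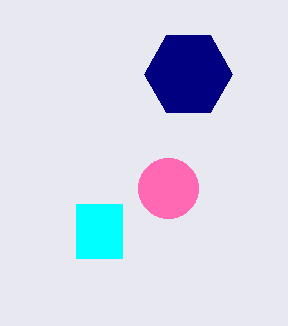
a_1 = 188
b_1 = 74
c_1 = 44
p_2 = 76
q_2 = 204
s_2 = 122
t_2 = 258
a_3 = 168
b_3 = 188
c_3 = 30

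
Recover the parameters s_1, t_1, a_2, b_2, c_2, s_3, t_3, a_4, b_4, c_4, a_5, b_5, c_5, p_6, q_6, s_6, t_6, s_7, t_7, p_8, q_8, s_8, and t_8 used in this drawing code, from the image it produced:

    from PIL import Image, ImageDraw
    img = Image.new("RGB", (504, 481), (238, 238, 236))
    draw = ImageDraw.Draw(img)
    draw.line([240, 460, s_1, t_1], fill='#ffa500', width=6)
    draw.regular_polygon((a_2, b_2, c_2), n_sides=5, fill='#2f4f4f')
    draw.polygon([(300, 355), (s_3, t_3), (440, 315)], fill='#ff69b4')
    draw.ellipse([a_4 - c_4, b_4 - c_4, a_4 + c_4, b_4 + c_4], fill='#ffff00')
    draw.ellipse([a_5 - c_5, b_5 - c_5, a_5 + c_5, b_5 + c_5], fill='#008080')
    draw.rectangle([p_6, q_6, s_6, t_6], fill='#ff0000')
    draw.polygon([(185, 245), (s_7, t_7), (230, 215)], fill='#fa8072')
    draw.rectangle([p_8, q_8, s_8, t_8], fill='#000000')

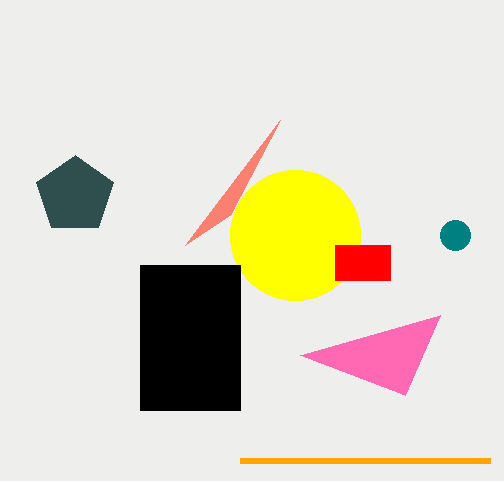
s_1 = 490; t_1 = 460; a_2 = 75; b_2 = 195; c_2 = 40; s_3 = 405; t_3 = 395; a_4 = 295; b_4 = 235; c_4 = 65; a_5 = 455; b_5 = 235; c_5 = 15; p_6 = 335; q_6 = 245; s_6 = 390; t_6 = 280; s_7 = 280; t_7 = 120; p_8 = 140; q_8 = 265; s_8 = 240; t_8 = 410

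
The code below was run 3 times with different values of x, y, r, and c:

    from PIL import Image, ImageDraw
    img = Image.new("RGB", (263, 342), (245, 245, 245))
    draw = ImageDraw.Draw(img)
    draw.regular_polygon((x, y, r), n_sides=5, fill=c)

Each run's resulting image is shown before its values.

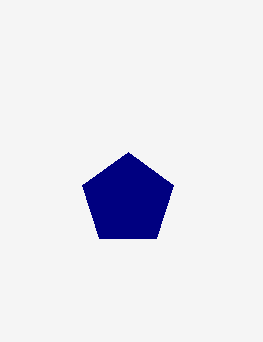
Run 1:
x = 128; y = 200; r = 48; c = 'navy'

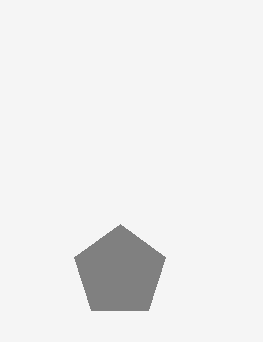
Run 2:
x = 120
y = 272
r = 48
c = 'gray'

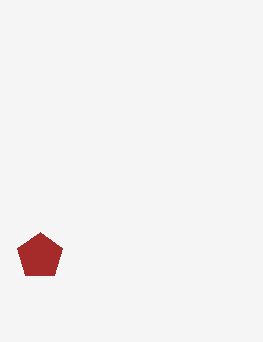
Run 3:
x = 40
y = 256
r = 24
c = 'brown'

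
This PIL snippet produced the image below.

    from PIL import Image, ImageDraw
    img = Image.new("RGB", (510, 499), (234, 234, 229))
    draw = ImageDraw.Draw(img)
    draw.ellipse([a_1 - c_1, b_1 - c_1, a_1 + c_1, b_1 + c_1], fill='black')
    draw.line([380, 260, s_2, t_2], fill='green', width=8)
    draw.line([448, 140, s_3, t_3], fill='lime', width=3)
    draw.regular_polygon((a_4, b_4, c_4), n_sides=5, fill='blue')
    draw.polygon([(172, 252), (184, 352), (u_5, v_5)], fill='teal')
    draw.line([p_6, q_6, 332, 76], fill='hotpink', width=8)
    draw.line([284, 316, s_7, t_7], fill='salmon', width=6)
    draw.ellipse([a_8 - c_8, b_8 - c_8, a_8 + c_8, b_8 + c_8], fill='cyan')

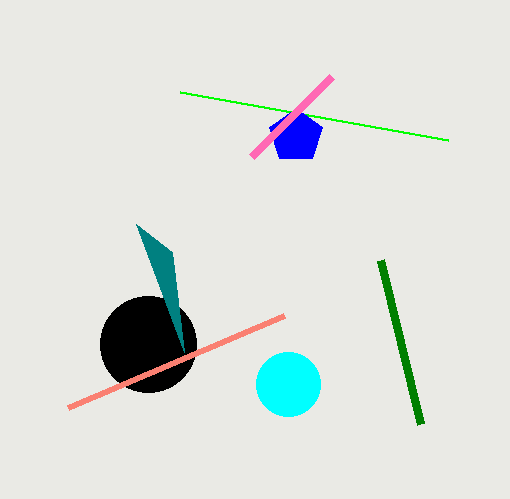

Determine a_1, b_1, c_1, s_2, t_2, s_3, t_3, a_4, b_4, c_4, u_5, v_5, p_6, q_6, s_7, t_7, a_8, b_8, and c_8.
a_1 = 148, b_1 = 344, c_1 = 48, s_2 = 420, t_2 = 424, s_3 = 180, t_3 = 92, a_4 = 296, b_4 = 136, c_4 = 28, u_5 = 136, v_5 = 224, p_6 = 252, q_6 = 156, s_7 = 68, t_7 = 408, a_8 = 288, b_8 = 384, c_8 = 32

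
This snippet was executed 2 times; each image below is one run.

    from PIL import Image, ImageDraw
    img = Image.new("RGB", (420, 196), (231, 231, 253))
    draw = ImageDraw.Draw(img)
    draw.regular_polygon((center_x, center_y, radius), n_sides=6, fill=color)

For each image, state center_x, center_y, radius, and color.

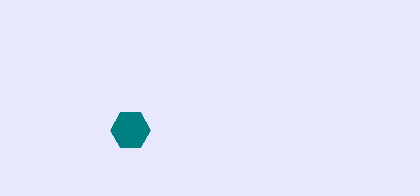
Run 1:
center_x = 130; center_y = 130; radius = 20; color = 'teal'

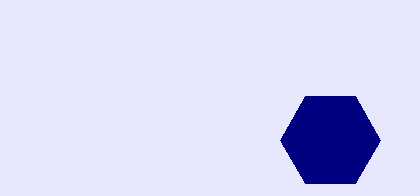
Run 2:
center_x = 330; center_y = 140; radius = 50; color = 'navy'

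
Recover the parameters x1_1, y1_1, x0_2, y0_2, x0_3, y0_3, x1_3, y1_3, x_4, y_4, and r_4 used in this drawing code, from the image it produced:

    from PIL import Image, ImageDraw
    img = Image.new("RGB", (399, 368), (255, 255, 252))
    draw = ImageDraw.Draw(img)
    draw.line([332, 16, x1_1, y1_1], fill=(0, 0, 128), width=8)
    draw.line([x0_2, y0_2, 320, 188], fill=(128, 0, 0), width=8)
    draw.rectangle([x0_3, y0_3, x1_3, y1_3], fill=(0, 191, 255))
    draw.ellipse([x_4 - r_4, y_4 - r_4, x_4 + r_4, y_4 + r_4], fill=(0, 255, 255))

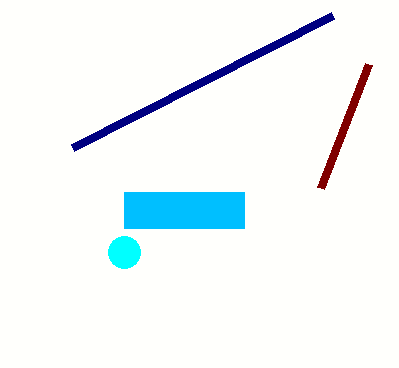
x1_1 = 72; y1_1 = 148; x0_2 = 368; y0_2 = 64; x0_3 = 124; y0_3 = 192; x1_3 = 244; y1_3 = 228; x_4 = 124; y_4 = 252; r_4 = 16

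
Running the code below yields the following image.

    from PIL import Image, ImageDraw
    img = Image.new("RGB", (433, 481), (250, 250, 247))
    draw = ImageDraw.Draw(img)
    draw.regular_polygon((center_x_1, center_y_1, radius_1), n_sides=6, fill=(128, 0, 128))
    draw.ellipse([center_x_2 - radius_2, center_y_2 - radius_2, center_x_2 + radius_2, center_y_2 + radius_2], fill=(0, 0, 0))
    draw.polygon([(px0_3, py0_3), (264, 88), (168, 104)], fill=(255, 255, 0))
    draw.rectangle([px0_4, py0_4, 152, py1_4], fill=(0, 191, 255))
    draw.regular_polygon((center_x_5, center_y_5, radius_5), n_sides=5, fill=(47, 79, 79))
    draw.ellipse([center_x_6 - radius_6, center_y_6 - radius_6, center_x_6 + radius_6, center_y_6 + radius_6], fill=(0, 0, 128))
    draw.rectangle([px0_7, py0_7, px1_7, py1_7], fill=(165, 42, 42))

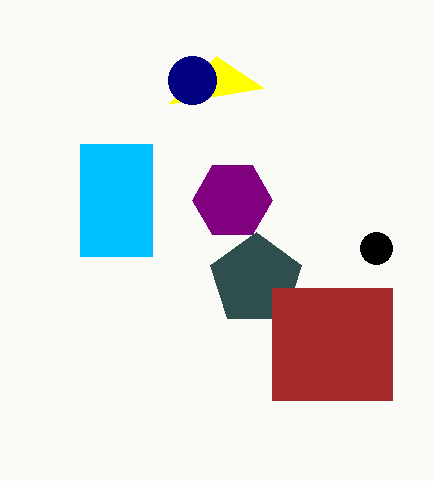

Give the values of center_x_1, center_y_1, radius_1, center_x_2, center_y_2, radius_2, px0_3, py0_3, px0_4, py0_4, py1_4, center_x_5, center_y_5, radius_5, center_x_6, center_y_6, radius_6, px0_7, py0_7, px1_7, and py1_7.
center_x_1 = 232; center_y_1 = 200; radius_1 = 40; center_x_2 = 376; center_y_2 = 248; radius_2 = 16; px0_3 = 216; py0_3 = 56; px0_4 = 80; py0_4 = 144; py1_4 = 256; center_x_5 = 256; center_y_5 = 280; radius_5 = 48; center_x_6 = 192; center_y_6 = 80; radius_6 = 24; px0_7 = 272; py0_7 = 288; px1_7 = 392; py1_7 = 400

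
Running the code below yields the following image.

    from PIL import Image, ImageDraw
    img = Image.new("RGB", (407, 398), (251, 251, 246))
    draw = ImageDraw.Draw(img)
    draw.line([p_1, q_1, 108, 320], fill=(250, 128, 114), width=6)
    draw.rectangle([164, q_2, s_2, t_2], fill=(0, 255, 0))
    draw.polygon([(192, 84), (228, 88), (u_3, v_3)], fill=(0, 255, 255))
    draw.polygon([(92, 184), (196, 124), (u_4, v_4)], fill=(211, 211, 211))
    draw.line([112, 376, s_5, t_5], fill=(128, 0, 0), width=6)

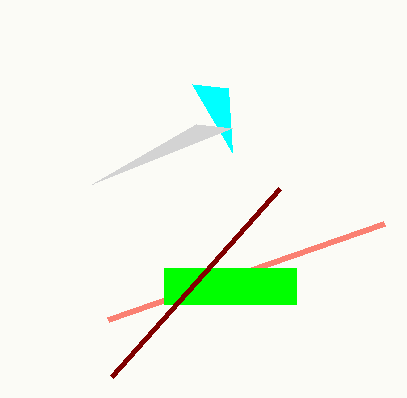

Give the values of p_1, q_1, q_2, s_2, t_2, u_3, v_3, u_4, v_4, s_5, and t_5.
p_1 = 384, q_1 = 224, q_2 = 268, s_2 = 296, t_2 = 304, u_3 = 232, v_3 = 152, u_4 = 232, v_4 = 128, s_5 = 280, t_5 = 188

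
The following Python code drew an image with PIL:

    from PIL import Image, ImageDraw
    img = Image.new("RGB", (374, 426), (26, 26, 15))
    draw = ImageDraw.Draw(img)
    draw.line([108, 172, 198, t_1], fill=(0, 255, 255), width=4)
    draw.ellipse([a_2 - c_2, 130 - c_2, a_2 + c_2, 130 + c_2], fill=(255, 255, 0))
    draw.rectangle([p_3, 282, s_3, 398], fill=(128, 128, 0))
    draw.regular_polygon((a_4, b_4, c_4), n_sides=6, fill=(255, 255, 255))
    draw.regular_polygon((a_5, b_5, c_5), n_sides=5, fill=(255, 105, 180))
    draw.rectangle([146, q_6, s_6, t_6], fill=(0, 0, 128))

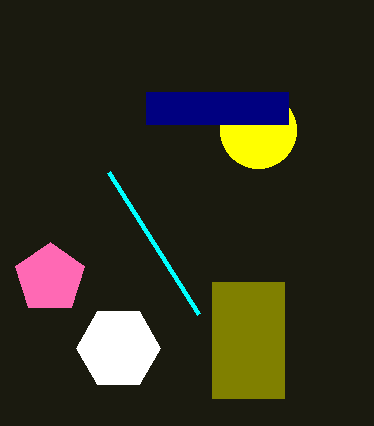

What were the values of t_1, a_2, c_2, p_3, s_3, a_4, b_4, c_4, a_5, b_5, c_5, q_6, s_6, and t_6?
t_1 = 314
a_2 = 258
c_2 = 38
p_3 = 212
s_3 = 284
a_4 = 118
b_4 = 348
c_4 = 42
a_5 = 50
b_5 = 278
c_5 = 36
q_6 = 92
s_6 = 288
t_6 = 124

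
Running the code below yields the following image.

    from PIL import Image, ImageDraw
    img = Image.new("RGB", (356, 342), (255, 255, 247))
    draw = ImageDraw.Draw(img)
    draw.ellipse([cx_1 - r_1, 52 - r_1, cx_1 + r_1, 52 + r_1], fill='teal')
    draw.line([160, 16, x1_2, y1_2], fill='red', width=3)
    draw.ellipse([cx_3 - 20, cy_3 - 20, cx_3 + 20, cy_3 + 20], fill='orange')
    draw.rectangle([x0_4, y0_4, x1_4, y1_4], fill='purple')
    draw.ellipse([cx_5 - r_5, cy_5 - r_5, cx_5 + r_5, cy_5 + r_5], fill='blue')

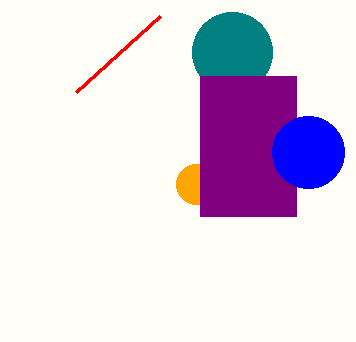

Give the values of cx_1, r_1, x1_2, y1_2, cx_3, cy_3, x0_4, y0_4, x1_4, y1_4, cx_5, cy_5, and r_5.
cx_1 = 232; r_1 = 40; x1_2 = 76; y1_2 = 92; cx_3 = 196; cy_3 = 184; x0_4 = 200; y0_4 = 76; x1_4 = 296; y1_4 = 216; cx_5 = 308; cy_5 = 152; r_5 = 36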